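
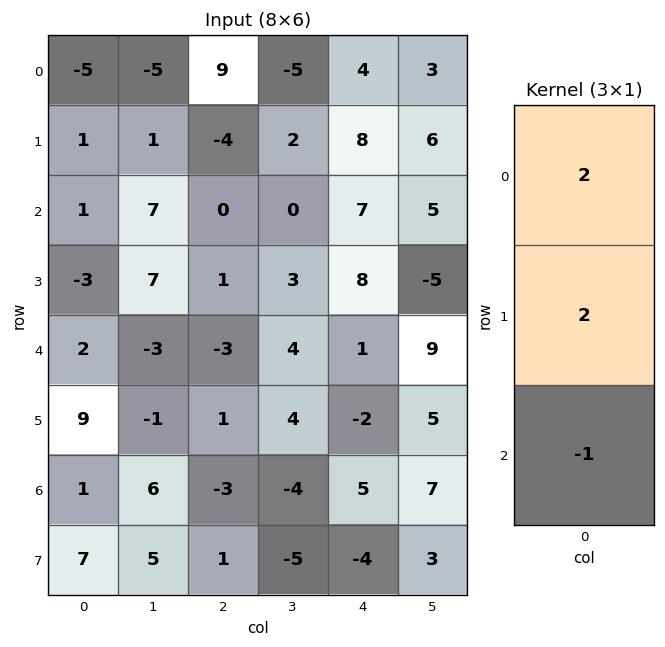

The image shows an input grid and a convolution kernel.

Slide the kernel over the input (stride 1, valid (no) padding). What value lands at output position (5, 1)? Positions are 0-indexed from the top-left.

5

The receptive field on the input at this output position is [-1 / 6 / 5]. Elementwise product with the kernel and sum: -1·2 + 6·2 + 5·-1.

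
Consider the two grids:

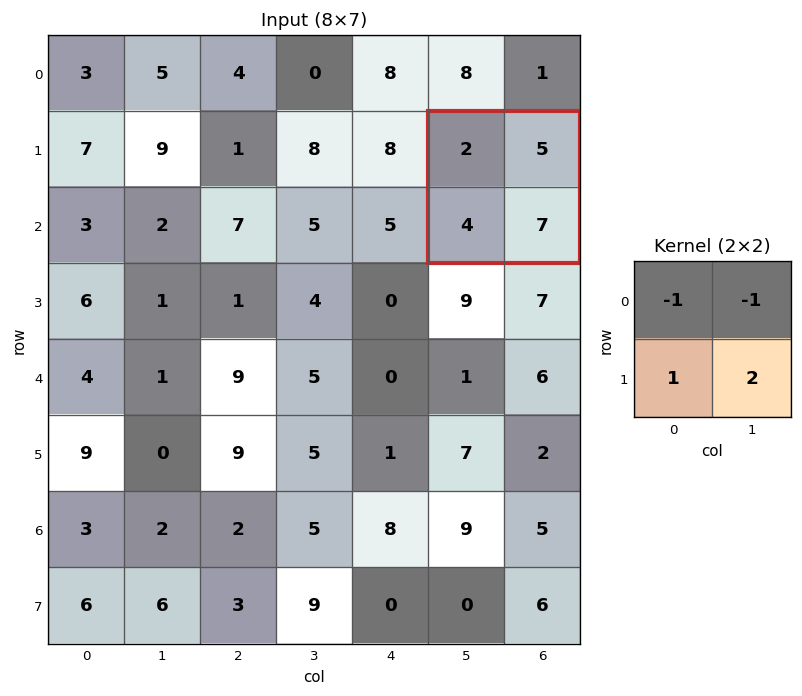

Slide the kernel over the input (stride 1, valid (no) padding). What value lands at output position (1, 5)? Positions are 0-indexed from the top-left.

The receptive field on the input at this output position is [2 5 / 4 7]. Elementwise product with the kernel and sum: 2·-1 + 5·-1 + 4·1 + 7·2.

11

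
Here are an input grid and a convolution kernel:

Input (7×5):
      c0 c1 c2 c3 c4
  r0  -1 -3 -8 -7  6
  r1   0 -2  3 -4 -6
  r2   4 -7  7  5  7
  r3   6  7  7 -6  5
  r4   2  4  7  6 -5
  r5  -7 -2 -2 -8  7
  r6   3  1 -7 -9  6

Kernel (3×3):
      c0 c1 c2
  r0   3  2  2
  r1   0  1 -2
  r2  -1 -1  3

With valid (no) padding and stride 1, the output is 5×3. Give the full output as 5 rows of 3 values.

Output[0,0]: The receptive field on the input at this output position is [-1 -3 -8 / 0 -2 3 / 4 -7 7]. Elementwise product with the kernel and sum: -1·3 + -3·2 + -8·2 + -2·1 + 3·-2 + 4·-1 + -7·-1 + 7·3.

-9 -13 -9
-11 -43 -6
20 29 1
39 -2 66
5 31 35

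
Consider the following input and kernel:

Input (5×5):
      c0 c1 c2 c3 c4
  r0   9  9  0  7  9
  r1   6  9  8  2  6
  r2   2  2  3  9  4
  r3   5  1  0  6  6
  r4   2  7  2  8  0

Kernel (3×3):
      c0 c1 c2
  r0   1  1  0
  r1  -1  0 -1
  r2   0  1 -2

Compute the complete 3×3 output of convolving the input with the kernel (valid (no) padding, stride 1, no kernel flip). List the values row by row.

Output[0,0]: The receptive field on the input at this output position is [9 9 0 / 6 9 8 / 2 2 3]. Elementwise product with the kernel and sum: 9·1 + 9·1 + 6·-1 + 8·-1 + 2·1 + 3·-2.
Output[0,1]: The receptive field on the input at this output position is [9 0 7 / 9 8 2 / 2 3 9]. Elementwise product with the kernel and sum: 9·1 + 0·1 + 9·-1 + 2·-1 + 3·1 + 9·-2.

0 -17 -6
11 -6 -3
2 -16 14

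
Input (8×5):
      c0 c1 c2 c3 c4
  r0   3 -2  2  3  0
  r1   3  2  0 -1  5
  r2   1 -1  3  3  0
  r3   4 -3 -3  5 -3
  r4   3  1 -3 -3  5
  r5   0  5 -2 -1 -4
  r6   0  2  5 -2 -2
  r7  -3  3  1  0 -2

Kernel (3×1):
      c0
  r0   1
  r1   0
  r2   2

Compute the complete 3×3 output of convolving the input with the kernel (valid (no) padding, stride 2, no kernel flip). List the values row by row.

5 8 0
7 -3 10
3 7 1

Output[0,0]: The receptive field on the input at this output position is [3 / 3 / 1]. Elementwise product with the kernel and sum: 3·1 + 1·2.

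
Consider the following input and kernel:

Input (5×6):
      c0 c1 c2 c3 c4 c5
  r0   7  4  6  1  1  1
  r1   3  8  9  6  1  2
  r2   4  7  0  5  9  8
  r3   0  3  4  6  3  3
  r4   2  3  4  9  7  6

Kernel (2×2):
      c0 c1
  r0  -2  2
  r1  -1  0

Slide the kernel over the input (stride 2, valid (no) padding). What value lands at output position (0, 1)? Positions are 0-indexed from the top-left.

-19

The receptive field on the input at this output position is [6 1 / 9 6]. Elementwise product with the kernel and sum: 6·-2 + 1·2 + 9·-1.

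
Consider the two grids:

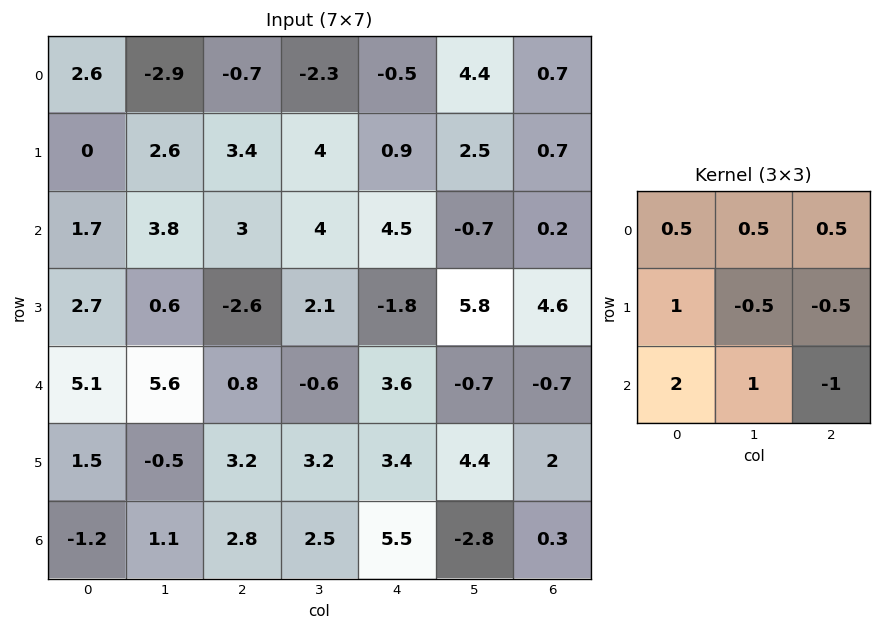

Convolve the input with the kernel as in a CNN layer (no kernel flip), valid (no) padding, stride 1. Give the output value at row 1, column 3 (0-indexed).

The receptive field on the input at this output position is [4 0.9 2.5 / 4 4.5 -0.7 / 2.1 -1.8 5.8]. Elementwise product with the kernel and sum: 4·0.5 + 0.9·0.5 + 2.5·0.5 + 4·1 + 4.5·-0.5 + -0.7·-0.5 + 2.1·2 + -1.8·1 + 5.8·-1.

2.4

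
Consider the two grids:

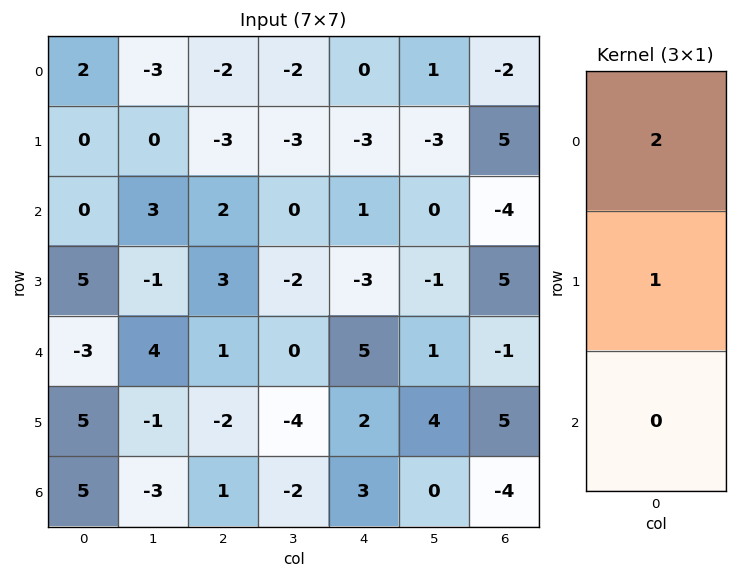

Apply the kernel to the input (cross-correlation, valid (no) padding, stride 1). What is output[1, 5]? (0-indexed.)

-6

The receptive field on the input at this output position is [-3 / 0 / -1]. Elementwise product with the kernel and sum: -3·2 + 0·1.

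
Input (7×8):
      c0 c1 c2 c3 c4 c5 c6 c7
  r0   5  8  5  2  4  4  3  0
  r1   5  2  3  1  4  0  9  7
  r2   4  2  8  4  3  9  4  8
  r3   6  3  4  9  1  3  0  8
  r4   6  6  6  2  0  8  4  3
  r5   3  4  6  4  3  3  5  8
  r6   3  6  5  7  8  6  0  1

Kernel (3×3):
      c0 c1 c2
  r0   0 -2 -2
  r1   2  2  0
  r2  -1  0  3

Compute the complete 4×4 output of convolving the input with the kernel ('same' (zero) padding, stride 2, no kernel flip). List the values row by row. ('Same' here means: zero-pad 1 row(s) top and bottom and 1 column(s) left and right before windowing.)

Output[0,0]: The receptive field on the zero-padded input at this output position is [0 0 0 / 0 5 8 / 0 5 2]. Elementwise product with the kernel and sum: 0·-2 + 0·-2 + 0·2 + 5·2 + 0·-1 + 2·3.

16 27 11 35
3 36 6 15
6 6 1 29
-8 2 18 -14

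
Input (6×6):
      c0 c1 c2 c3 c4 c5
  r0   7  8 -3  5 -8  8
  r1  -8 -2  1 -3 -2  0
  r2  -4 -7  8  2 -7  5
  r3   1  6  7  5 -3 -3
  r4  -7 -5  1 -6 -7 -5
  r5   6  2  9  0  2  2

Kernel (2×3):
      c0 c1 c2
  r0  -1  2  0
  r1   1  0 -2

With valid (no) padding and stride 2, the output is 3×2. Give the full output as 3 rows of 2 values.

-1 18
-23 9
-15 -8

Output[0,0]: The receptive field on the input at this output position is [7 8 -3 / -8 -2 1]. Elementwise product with the kernel and sum: 7·-1 + 8·2 + -8·1 + 1·-2.
Output[0,1]: The receptive field on the input at this output position is [-3 5 -8 / 1 -3 -2]. Elementwise product with the kernel and sum: -3·-1 + 5·2 + 1·1 + -2·-2.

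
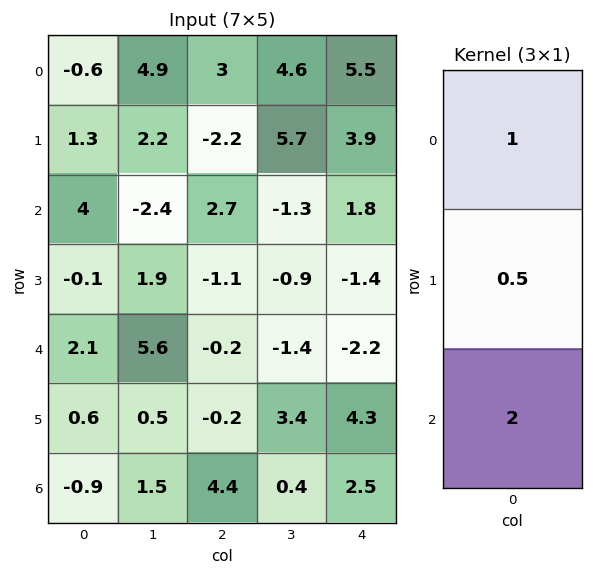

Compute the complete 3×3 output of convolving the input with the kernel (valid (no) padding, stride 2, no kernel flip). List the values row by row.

Output[0,0]: The receptive field on the input at this output position is [-0.6 / 1.3 / 4]. Elementwise product with the kernel and sum: -0.6·1 + 1.3·0.5 + 4·2.

8.05 7.3 11.05
8.15 1.75 -3.3
0.6 8.5 4.95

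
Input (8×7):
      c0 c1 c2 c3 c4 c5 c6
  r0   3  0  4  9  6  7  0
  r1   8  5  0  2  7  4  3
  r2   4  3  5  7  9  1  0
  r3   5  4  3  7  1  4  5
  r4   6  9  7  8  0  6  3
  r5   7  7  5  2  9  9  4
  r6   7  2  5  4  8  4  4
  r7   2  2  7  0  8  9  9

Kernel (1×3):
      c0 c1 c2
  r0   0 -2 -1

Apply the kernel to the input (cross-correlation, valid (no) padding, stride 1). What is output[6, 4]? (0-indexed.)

The receptive field on the input at this output position is [8 4 4]. Elementwise product with the kernel and sum: 4·-2 + 4·-1.

-12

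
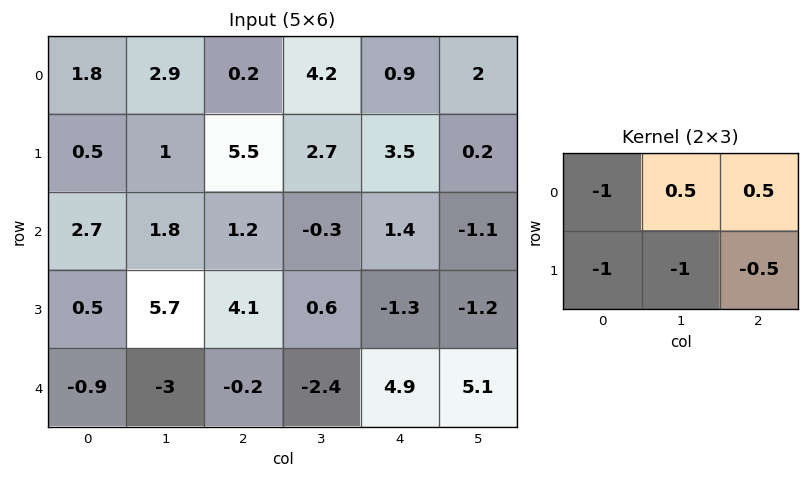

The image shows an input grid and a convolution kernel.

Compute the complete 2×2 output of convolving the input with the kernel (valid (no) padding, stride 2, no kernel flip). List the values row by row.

Output[0,0]: The receptive field on the input at this output position is [1.8 2.9 0.2 / 0.5 1 5.5]. Elementwise product with the kernel and sum: 1.8·-1 + 2.9·0.5 + 0.2·0.5 + 0.5·-1 + 1·-1 + 5.5·-0.5.
Output[0,1]: The receptive field on the input at this output position is [0.2 4.2 0.9 / 5.5 2.7 3.5]. Elementwise product with the kernel and sum: 0.2·-1 + 4.2·0.5 + 0.9·0.5 + 5.5·-1 + 2.7·-1 + 3.5·-0.5.

-4.5 -7.6
-9.45 -4.7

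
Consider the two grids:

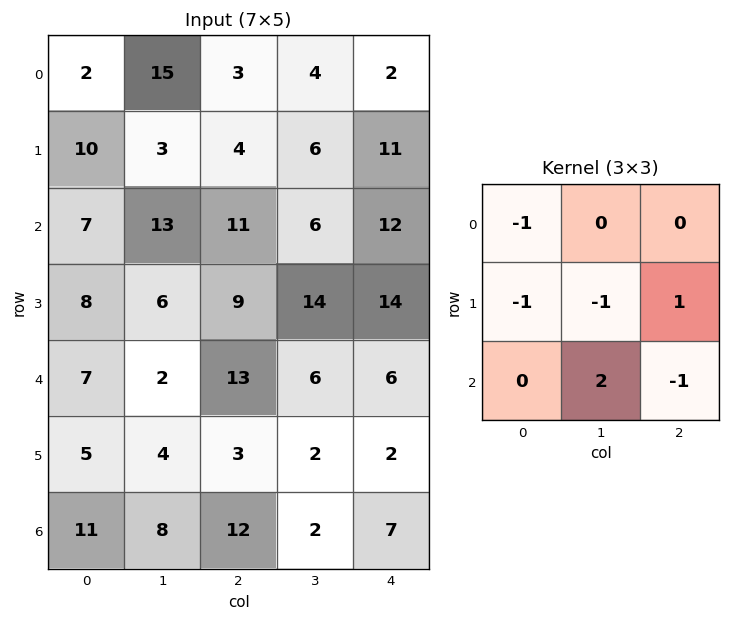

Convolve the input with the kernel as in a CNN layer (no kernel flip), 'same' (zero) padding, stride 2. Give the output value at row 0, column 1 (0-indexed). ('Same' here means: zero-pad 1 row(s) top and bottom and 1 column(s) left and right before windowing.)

-12

The receptive field on the zero-padded input at this output position is [0 0 0 / 15 3 4 / 3 4 6]. Elementwise product with the kernel and sum: 0·-1 + 15·-1 + 3·-1 + 4·1 + 4·2 + 6·-1.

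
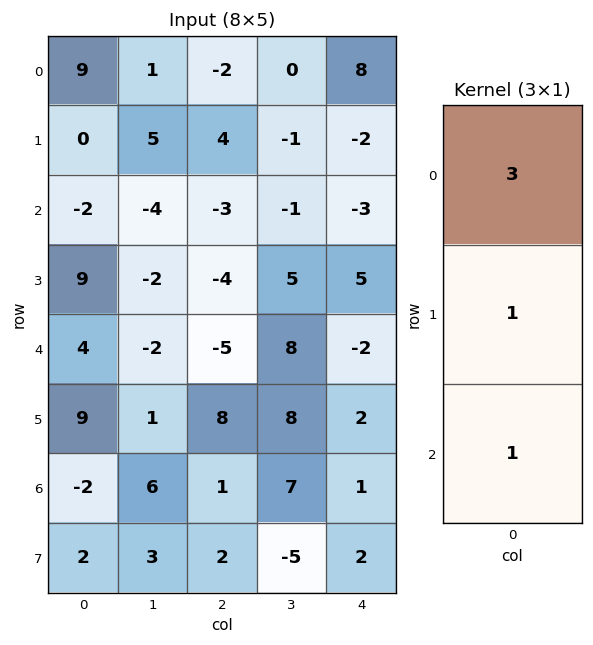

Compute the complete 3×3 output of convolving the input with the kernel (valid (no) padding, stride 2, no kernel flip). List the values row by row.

25 -5 19
7 -18 -6
19 -6 -3

Output[0,0]: The receptive field on the input at this output position is [9 / 0 / -2]. Elementwise product with the kernel and sum: 9·3 + 0·1 + -2·1.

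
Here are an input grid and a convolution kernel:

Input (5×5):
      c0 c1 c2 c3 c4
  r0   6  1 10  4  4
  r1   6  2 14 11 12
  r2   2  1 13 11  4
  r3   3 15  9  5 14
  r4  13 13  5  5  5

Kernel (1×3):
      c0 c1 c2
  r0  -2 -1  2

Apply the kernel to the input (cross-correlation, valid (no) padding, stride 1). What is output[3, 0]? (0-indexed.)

-3

The receptive field on the input at this output position is [3 15 9]. Elementwise product with the kernel and sum: 3·-2 + 15·-1 + 9·2.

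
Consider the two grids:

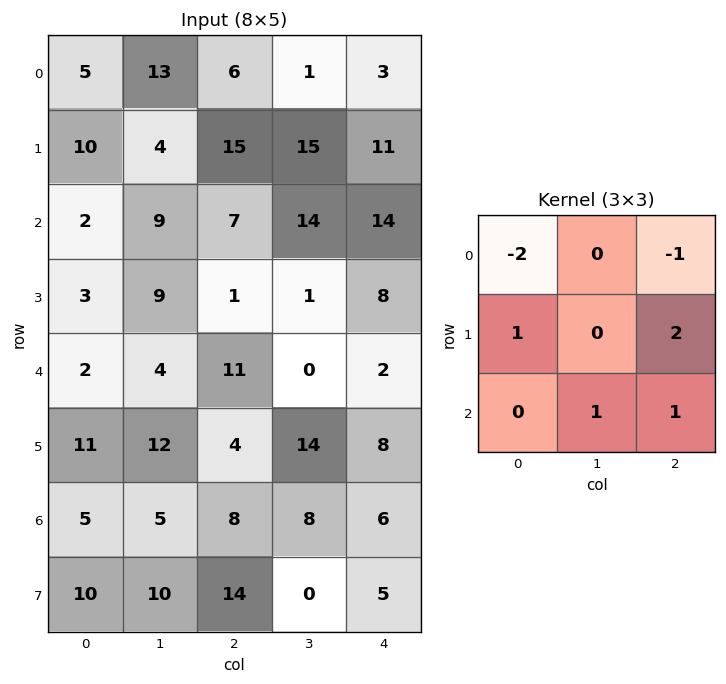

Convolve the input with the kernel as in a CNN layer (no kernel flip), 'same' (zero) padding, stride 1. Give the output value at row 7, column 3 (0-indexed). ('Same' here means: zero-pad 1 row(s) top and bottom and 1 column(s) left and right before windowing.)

2

The receptive field on the zero-padded input at this output position is [8 8 6 / 14 0 5 / 0 0 0]. Elementwise product with the kernel and sum: 8·-2 + 6·-1 + 14·1 + 5·2 + 0·1 + 0·1.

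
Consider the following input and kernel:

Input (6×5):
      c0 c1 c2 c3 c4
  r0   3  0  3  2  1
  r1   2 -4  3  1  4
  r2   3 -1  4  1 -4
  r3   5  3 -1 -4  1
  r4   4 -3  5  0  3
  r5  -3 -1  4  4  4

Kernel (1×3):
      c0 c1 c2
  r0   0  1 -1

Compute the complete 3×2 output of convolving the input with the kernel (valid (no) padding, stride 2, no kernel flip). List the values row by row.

-3 1
-5 5
-8 -3

Output[0,0]: The receptive field on the input at this output position is [3 0 3]. Elementwise product with the kernel and sum: 0·1 + 3·-1.
Output[0,1]: The receptive field on the input at this output position is [3 2 1]. Elementwise product with the kernel and sum: 2·1 + 1·-1.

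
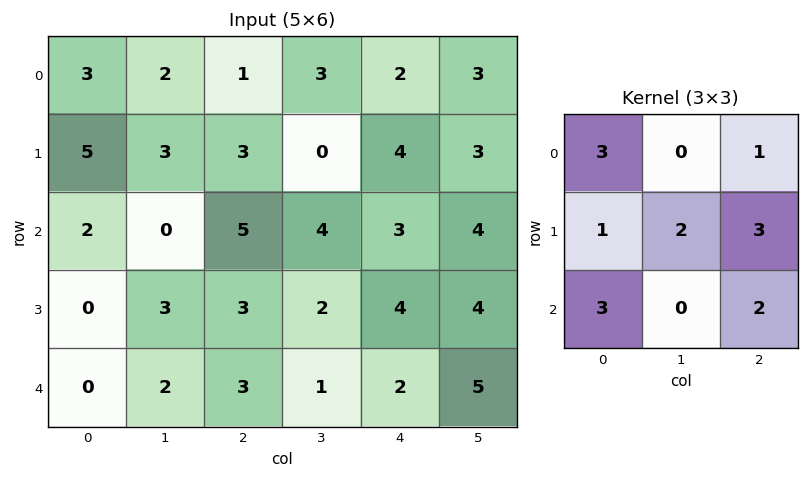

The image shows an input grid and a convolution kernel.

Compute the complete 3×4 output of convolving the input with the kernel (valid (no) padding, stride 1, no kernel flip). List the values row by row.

46 26 41 49
41 44 52 39
32 27 50 51

Output[0,0]: The receptive field on the input at this output position is [3 2 1 / 5 3 3 / 2 0 5]. Elementwise product with the kernel and sum: 3·3 + 1·1 + 5·1 + 3·2 + 3·3 + 2·3 + 5·2.
Output[0,1]: The receptive field on the input at this output position is [2 1 3 / 3 3 0 / 0 5 4]. Elementwise product with the kernel and sum: 2·3 + 3·1 + 3·1 + 3·2 + 0·3 + 0·3 + 4·2.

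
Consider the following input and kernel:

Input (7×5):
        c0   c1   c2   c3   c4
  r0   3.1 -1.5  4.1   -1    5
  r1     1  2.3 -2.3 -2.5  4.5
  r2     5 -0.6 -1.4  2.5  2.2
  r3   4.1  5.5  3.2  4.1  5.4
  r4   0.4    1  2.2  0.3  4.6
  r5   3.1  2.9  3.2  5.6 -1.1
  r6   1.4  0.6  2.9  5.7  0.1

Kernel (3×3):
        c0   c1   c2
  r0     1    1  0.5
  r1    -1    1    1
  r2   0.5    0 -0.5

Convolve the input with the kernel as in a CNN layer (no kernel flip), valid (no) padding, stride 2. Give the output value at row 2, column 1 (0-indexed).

The receptive field on the input at this output position is [2.2 0.3 4.6 / 3.2 5.6 -1.1 / 2.9 5.7 0.1]. Elementwise product with the kernel and sum: 2.2·1 + 0.3·1 + 4.6·0.5 + 3.2·-1 + 5.6·1 + -1.1·1 + 2.9·0.5 + 0.1·-0.5.

7.5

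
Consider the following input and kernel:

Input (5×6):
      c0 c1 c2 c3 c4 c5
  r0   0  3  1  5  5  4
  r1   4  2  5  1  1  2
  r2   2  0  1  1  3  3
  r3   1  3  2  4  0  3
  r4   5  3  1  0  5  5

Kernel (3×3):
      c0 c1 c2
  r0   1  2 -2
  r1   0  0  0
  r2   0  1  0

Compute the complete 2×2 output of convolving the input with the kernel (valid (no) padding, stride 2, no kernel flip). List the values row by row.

4 2
3 -3

Output[0,0]: The receptive field on the input at this output position is [0 3 1 / 4 2 5 / 2 0 1]. Elementwise product with the kernel and sum: 0·1 + 3·2 + 1·-2 + 0·1.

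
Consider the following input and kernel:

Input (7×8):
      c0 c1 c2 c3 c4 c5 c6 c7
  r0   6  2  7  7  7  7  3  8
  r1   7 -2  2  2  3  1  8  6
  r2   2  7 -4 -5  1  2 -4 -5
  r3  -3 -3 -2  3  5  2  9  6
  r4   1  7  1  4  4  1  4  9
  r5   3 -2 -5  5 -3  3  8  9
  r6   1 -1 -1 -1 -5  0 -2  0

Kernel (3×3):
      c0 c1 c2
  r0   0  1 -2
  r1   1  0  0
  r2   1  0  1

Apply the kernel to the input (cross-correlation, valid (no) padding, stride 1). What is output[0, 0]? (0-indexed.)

The receptive field on the input at this output position is [6 2 7 / 7 -2 2 / 2 7 -4]. Elementwise product with the kernel and sum: 2·1 + 7·-2 + 7·1 + 2·1 + -4·1.

-7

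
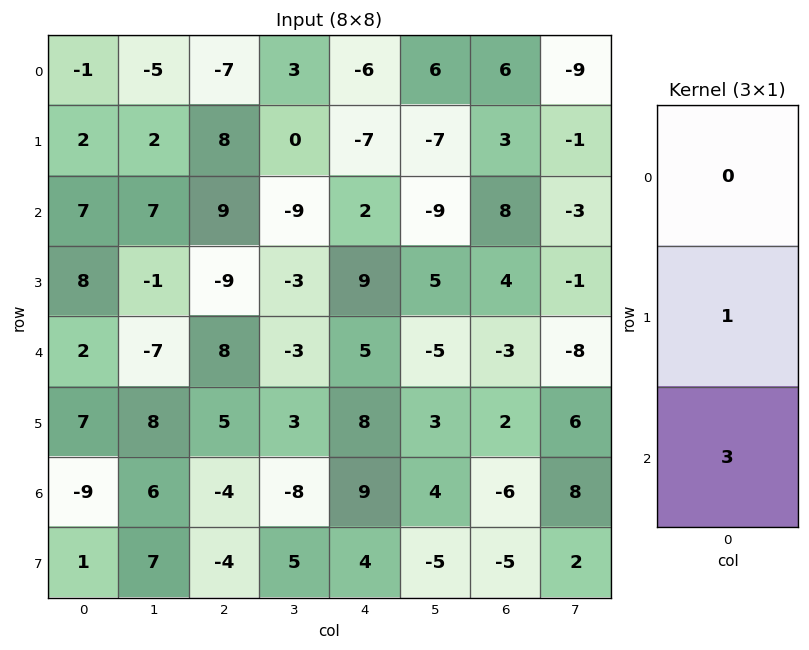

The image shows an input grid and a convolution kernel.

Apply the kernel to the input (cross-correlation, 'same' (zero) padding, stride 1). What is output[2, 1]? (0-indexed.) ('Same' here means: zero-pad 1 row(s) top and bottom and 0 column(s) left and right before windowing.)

The receptive field on the zero-padded input at this output position is [2 / 7 / -1]. Elementwise product with the kernel and sum: 7·1 + -1·3.

4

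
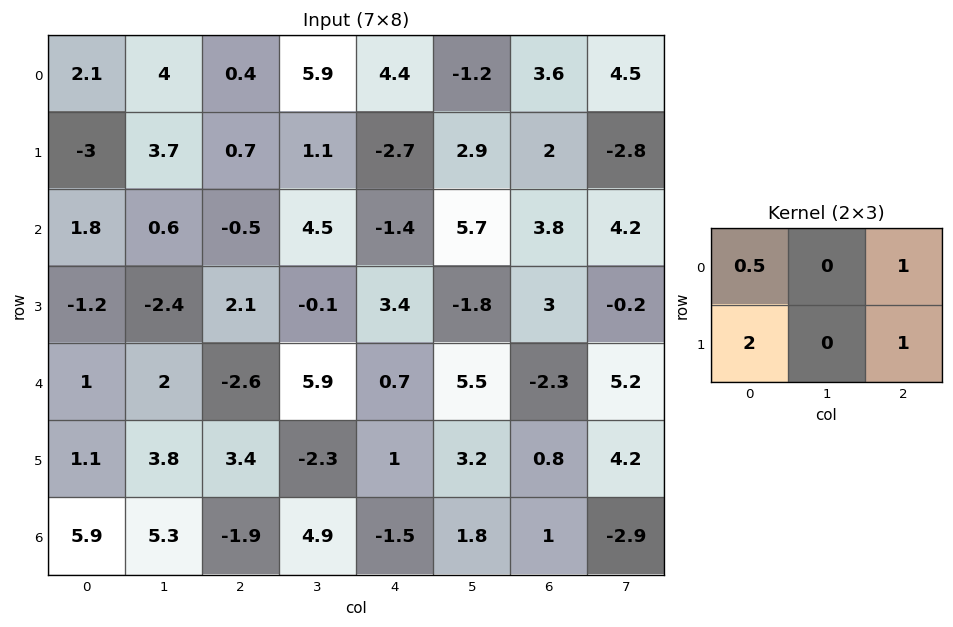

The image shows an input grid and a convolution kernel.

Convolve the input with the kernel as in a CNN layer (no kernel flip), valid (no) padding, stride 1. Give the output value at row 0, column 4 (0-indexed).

The receptive field on the input at this output position is [4.4 -1.2 3.6 / -2.7 2.9 2]. Elementwise product with the kernel and sum: 4.4·0.5 + 3.6·1 + -2.7·2 + 2·1.

2.4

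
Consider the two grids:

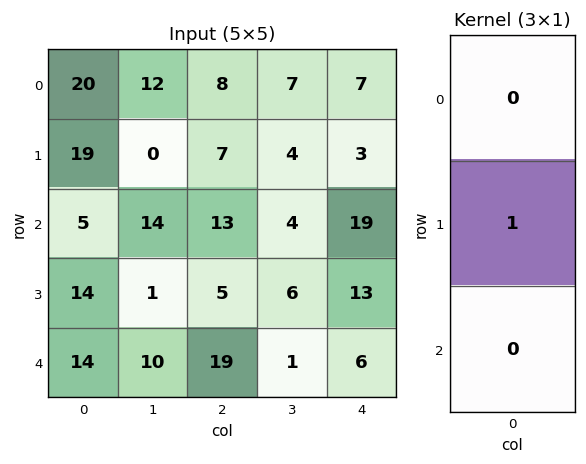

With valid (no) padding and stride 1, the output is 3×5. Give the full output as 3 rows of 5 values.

19 0 7 4 3
5 14 13 4 19
14 1 5 6 13

Output[0,0]: The receptive field on the input at this output position is [20 / 19 / 5]. Elementwise product with the kernel and sum: 19·1.
Output[0,1]: The receptive field on the input at this output position is [12 / 0 / 14]. Elementwise product with the kernel and sum: 0·1.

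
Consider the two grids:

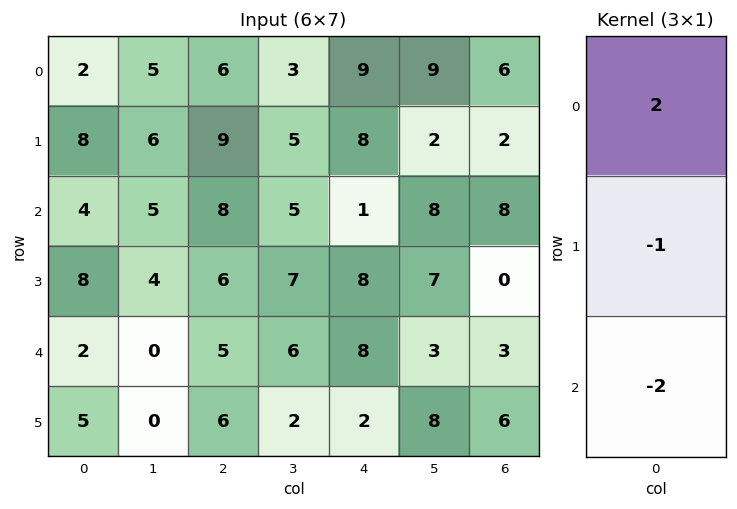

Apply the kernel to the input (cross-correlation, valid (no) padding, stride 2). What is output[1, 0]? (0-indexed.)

-4

The receptive field on the input at this output position is [4 / 8 / 2]. Elementwise product with the kernel and sum: 4·2 + 8·-1 + 2·-2.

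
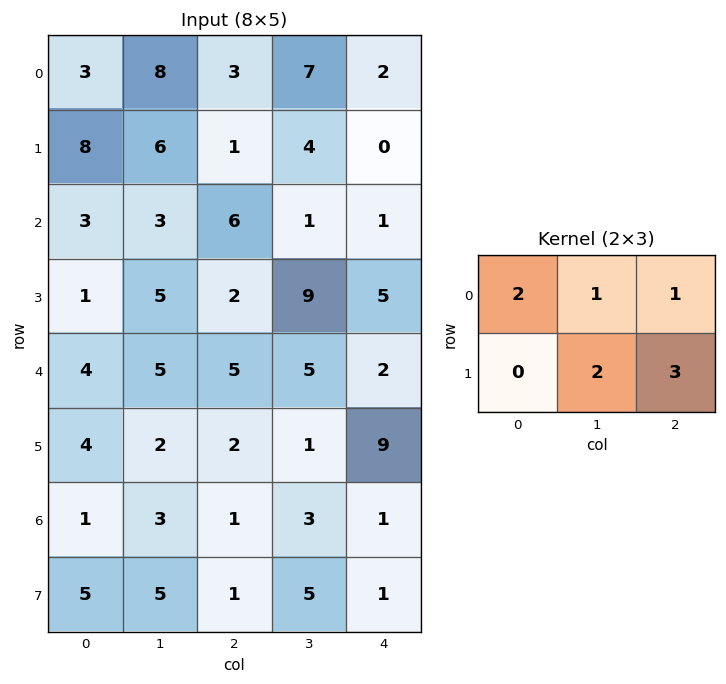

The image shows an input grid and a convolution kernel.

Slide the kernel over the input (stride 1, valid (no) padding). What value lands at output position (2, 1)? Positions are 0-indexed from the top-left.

The receptive field on the input at this output position is [3 6 1 / 5 2 9]. Elementwise product with the kernel and sum: 3·2 + 6·1 + 1·1 + 2·2 + 9·3.

44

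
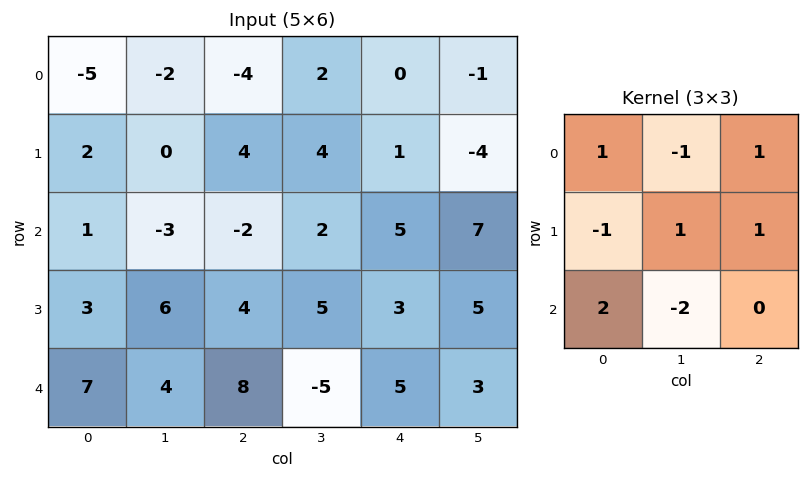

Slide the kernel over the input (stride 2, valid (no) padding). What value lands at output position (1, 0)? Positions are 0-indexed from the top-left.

The receptive field on the input at this output position is [1 -3 -2 / 3 6 4 / 7 4 8]. Elementwise product with the kernel and sum: 1·1 + -3·-1 + -2·1 + 3·-1 + 6·1 + 4·1 + 7·2 + 4·-2.

15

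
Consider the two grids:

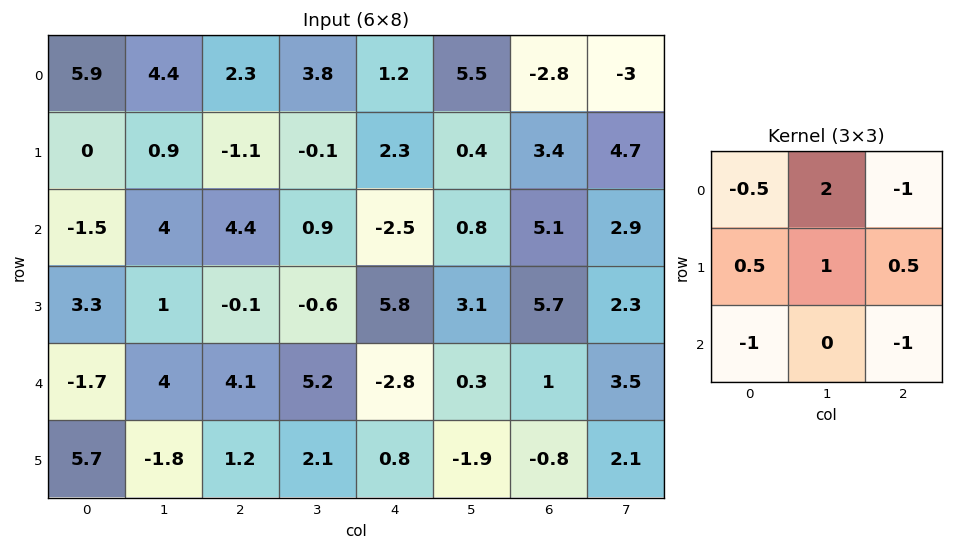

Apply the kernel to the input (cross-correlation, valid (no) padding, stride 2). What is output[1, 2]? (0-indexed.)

The receptive field on the input at this output position is [-2.5 0.8 5.1 / 5.8 3.1 5.7 / -2.8 0.3 1]. Elementwise product with the kernel and sum: -2.5·-0.5 + 0.8·2 + 5.1·-1 + 5.8·0.5 + 3.1·1 + 5.7·0.5 + -2.8·-1 + 1·-1.

8.4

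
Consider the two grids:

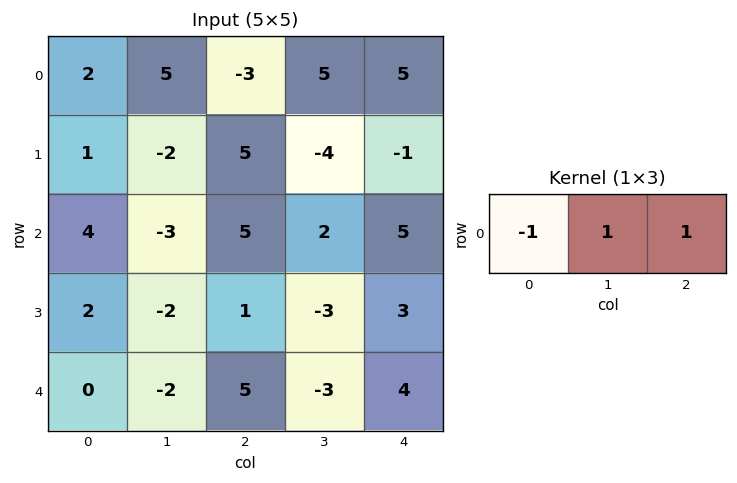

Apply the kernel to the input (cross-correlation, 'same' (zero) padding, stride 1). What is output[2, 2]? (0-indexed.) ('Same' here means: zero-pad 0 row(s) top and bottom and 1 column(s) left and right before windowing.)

The receptive field on the zero-padded input at this output position is [-3 5 2]. Elementwise product with the kernel and sum: -3·-1 + 5·1 + 2·1.

10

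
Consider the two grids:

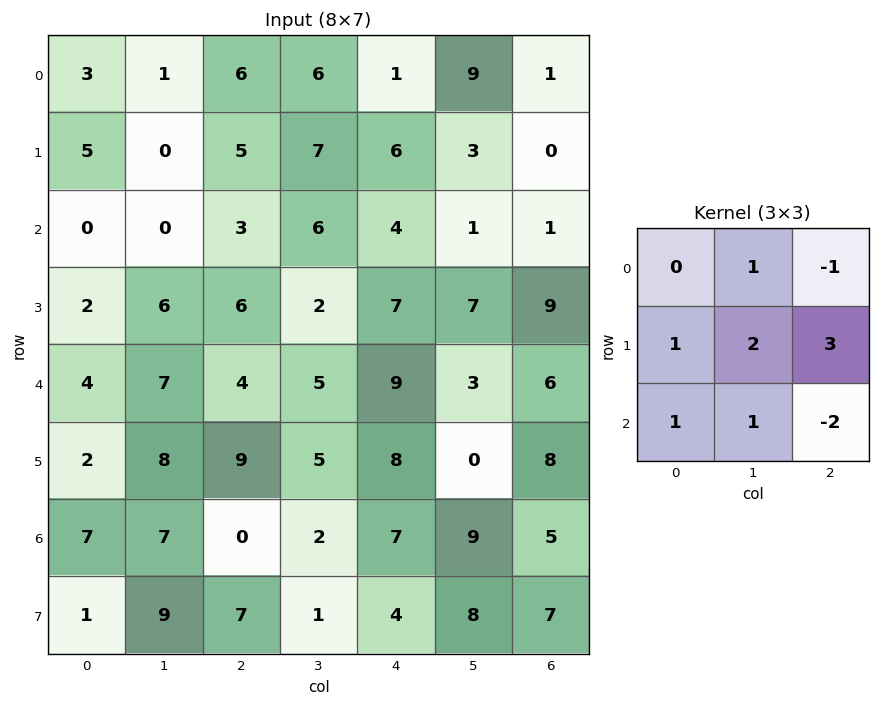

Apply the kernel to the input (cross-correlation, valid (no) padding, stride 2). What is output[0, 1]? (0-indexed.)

The receptive field on the input at this output position is [6 6 1 / 5 7 6 / 3 6 4]. Elementwise product with the kernel and sum: 6·1 + 1·-1 + 5·1 + 7·2 + 6·3 + 3·1 + 6·1 + 4·-2.

43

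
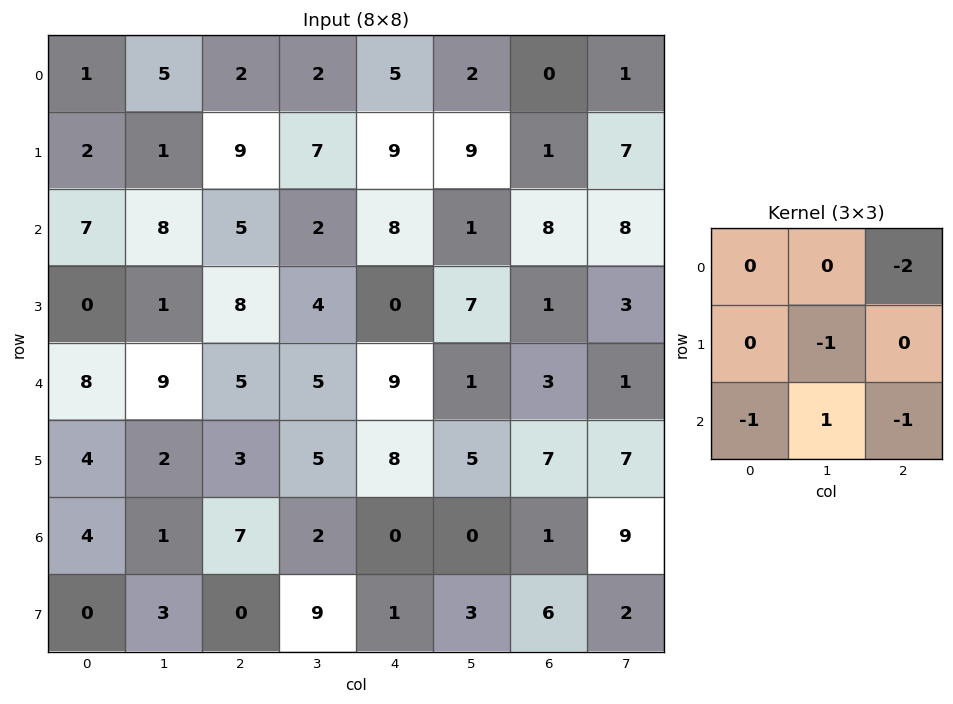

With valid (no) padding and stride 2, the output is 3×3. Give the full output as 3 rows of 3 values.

-9 -28 -24
-15 -29 -34
-22 -28 -12

Output[0,0]: The receptive field on the input at this output position is [1 5 2 / 2 1 9 / 7 8 5]. Elementwise product with the kernel and sum: 2·-2 + 1·-1 + 7·-1 + 8·1 + 5·-1.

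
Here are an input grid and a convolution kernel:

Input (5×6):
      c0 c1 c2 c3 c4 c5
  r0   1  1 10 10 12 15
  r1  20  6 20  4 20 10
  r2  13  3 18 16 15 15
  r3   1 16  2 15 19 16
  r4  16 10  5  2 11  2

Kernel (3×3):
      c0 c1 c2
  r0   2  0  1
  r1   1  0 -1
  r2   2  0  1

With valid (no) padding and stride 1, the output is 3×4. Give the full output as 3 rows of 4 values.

56 36 83 76
59 50 86 65
80 45 55 52

Output[0,0]: The receptive field on the input at this output position is [1 1 10 / 20 6 20 / 13 3 18]. Elementwise product with the kernel and sum: 1·2 + 10·1 + 20·1 + 20·-1 + 13·2 + 18·1.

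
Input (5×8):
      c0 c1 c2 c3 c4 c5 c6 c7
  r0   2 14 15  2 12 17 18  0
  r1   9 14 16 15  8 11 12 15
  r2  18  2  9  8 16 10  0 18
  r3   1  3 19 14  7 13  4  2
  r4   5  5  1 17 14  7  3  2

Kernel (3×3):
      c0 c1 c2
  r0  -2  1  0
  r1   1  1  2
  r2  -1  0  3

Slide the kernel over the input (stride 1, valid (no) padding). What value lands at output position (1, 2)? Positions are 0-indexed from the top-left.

The receptive field on the input at this output position is [16 15 8 / 9 8 16 / 19 14 7]. Elementwise product with the kernel and sum: 16·-2 + 15·1 + 9·1 + 8·1 + 16·2 + 19·-1 + 7·3.

34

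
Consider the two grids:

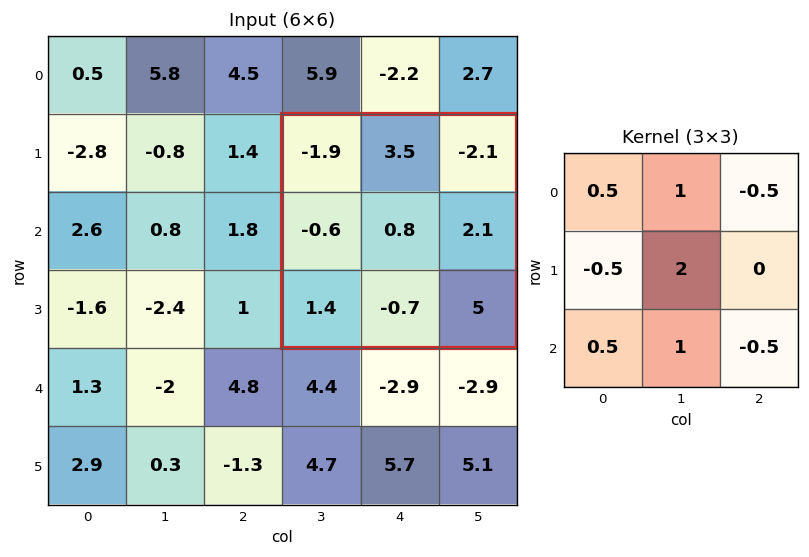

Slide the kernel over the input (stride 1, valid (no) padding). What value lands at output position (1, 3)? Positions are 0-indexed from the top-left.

3

The receptive field on the input at this output position is [-1.9 3.5 -2.1 / -0.6 0.8 2.1 / 1.4 -0.7 5]. Elementwise product with the kernel and sum: -1.9·0.5 + 3.5·1 + -2.1·-0.5 + -0.6·-0.5 + 0.8·2 + 1.4·0.5 + -0.7·1 + 5·-0.5.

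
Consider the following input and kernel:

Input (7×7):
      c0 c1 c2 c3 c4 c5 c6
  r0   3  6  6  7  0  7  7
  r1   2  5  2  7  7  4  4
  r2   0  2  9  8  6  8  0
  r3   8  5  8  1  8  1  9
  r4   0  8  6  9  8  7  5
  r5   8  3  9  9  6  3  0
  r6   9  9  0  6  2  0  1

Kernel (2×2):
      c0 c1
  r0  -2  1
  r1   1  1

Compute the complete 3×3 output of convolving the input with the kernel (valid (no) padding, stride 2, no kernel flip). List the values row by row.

Output[0,0]: The receptive field on the input at this output position is [3 6 / 2 5]. Elementwise product with the kernel and sum: 3·-2 + 6·1 + 2·1 + 5·1.

7 4 18
15 -1 5
19 15 0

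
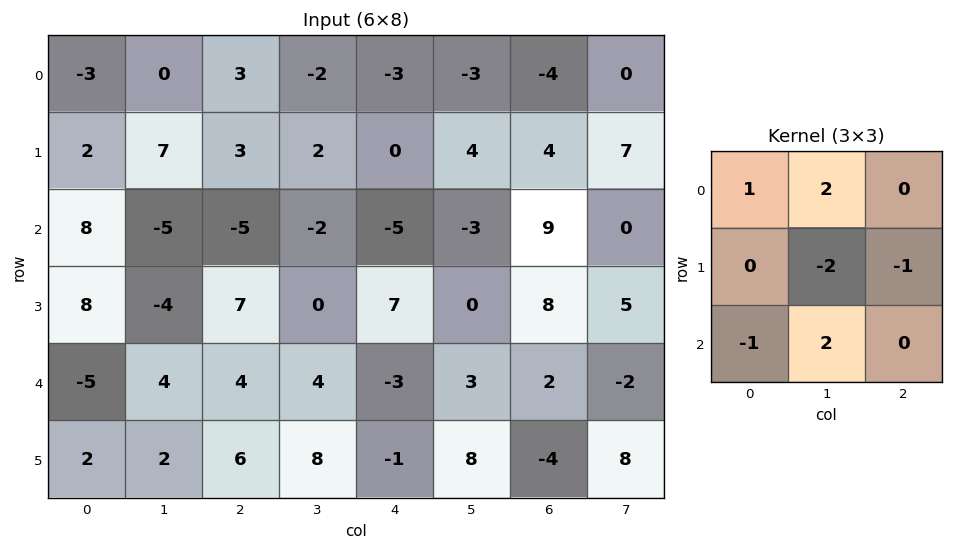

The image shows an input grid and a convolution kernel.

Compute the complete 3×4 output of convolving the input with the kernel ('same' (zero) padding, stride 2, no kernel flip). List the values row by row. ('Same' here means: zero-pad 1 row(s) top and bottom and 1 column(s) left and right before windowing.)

10 -5 7 12
9 43 29 10
26 8 7 -2

Output[0,0]: The receptive field on the zero-padded input at this output position is [0 0 0 / 0 -3 0 / 0 2 7]. Elementwise product with the kernel and sum: 0·1 + 0·2 + -3·-2 + 0·-1 + 0·-1 + 2·2.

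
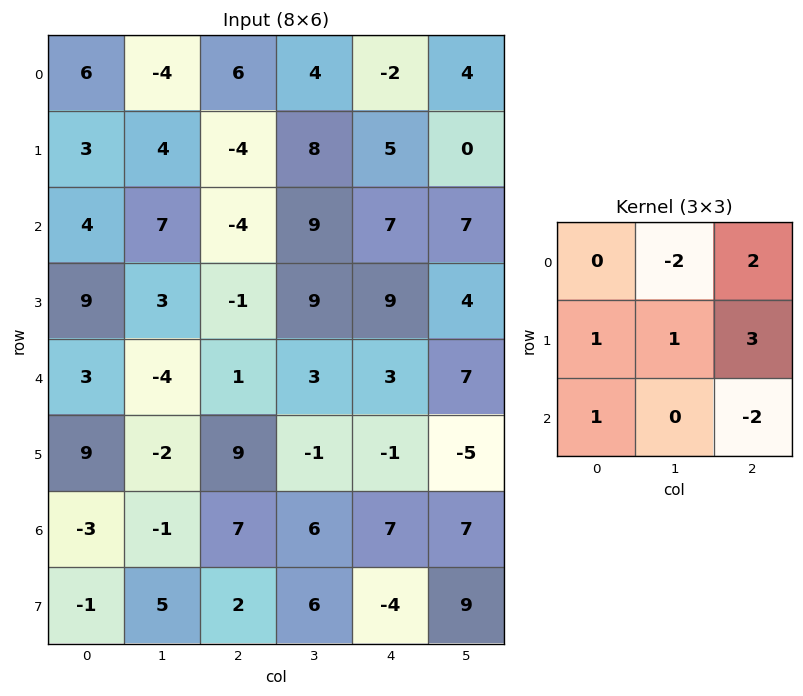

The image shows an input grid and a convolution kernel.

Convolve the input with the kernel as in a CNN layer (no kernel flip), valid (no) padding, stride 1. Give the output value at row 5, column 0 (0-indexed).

34

The receptive field on the input at this output position is [9 -2 9 / -3 -1 7 / -1 5 2]. Elementwise product with the kernel and sum: -2·-2 + 9·2 + -3·1 + -1·1 + 7·3 + -1·1 + 2·-2.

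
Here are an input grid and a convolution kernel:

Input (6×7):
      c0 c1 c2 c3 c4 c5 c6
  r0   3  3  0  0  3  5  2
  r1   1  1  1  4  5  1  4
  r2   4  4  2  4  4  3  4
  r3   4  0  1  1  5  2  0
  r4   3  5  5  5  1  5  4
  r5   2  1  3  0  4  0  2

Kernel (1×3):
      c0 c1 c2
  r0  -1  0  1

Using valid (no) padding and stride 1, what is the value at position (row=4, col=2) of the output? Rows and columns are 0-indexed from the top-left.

-4

The receptive field on the input at this output position is [5 5 1]. Elementwise product with the kernel and sum: 5·-1 + 1·1.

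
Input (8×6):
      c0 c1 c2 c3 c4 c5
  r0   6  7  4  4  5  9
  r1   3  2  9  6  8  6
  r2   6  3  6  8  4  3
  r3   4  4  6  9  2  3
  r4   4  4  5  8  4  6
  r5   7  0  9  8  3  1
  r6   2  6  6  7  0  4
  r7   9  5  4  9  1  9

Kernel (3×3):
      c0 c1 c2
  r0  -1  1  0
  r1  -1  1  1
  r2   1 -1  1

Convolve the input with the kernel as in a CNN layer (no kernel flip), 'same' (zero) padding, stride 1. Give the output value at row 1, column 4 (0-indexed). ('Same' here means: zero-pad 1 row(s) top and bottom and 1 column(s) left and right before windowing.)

The receptive field on the zero-padded input at this output position is [4 5 9 / 6 8 6 / 8 4 3]. Elementwise product with the kernel and sum: 4·-1 + 5·1 + 6·-1 + 8·1 + 6·1 + 8·1 + 4·-1 + 3·1.

16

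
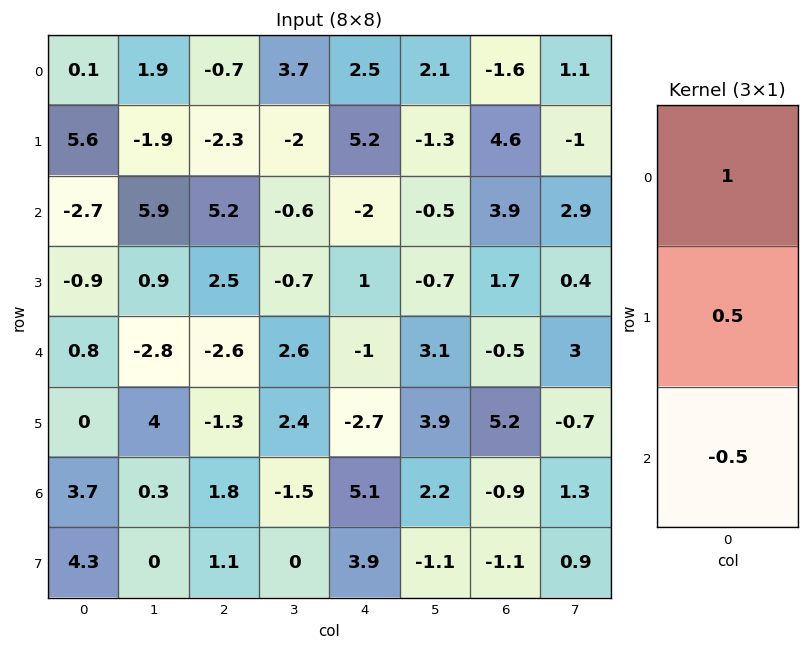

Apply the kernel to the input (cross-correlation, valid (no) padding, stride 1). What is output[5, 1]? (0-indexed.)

The receptive field on the input at this output position is [4 / 0.3 / 0]. Elementwise product with the kernel and sum: 4·1 + 0.3·0.5 + 0·-0.5.

4.15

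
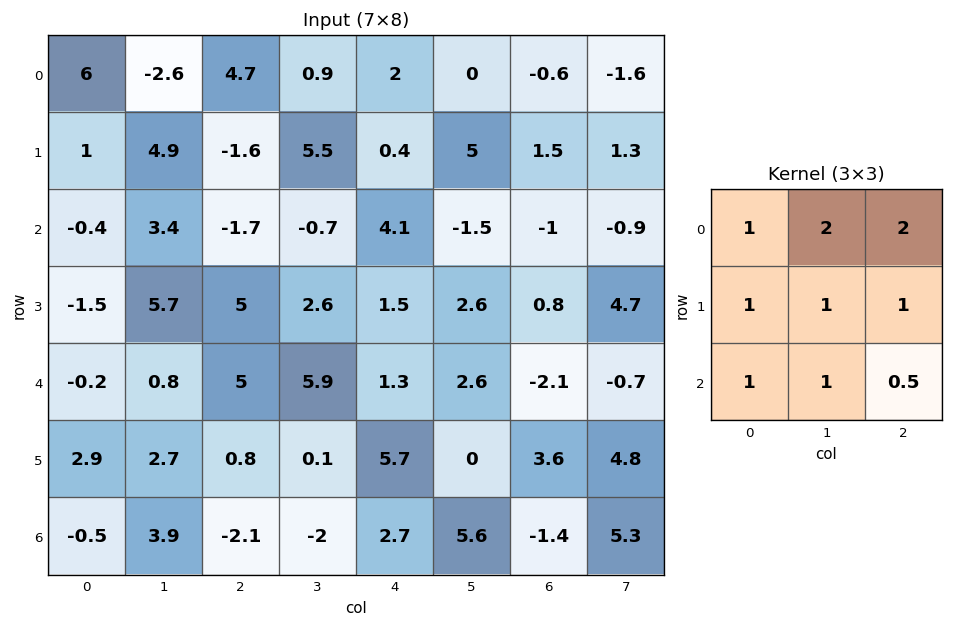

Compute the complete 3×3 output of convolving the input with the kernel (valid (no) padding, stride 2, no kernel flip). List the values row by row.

16.65 14.45 9.8
15.3 25.75 6.85
20.15 23.25 19.2

Output[0,0]: The receptive field on the input at this output position is [6 -2.6 4.7 / 1 4.9 -1.6 / -0.4 3.4 -1.7]. Elementwise product with the kernel and sum: 6·1 + -2.6·2 + 4.7·2 + 1·1 + 4.9·1 + -1.6·1 + -0.4·1 + 3.4·1 + -1.7·0.5.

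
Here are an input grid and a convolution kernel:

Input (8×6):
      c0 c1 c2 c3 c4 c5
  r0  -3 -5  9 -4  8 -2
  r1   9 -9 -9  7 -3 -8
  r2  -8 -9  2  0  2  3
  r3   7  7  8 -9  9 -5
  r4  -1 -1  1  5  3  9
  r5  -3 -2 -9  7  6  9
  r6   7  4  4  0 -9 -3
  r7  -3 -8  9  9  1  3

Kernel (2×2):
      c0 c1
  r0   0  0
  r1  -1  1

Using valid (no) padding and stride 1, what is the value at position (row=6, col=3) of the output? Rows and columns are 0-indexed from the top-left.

The receptive field on the input at this output position is [0 -9 / 9 1]. Elementwise product with the kernel and sum: 9·-1 + 1·1.

-8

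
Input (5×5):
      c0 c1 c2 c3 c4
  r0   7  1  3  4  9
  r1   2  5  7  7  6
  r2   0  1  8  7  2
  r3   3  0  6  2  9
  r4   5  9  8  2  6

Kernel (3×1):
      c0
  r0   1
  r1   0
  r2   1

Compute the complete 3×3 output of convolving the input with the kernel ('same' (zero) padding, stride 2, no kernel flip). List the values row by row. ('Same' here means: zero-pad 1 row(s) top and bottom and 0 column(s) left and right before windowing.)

Output[0,0]: The receptive field on the zero-padded input at this output position is [0 / 7 / 2]. Elementwise product with the kernel and sum: 0·1 + 2·1.

2 7 6
5 13 15
3 6 9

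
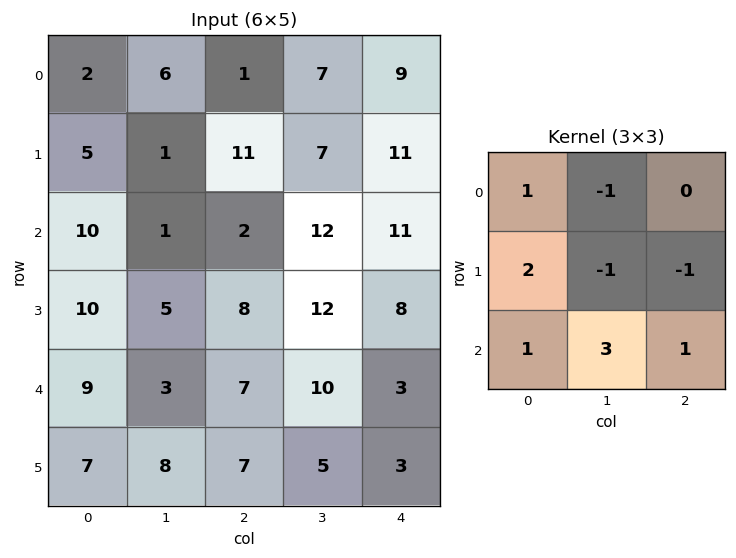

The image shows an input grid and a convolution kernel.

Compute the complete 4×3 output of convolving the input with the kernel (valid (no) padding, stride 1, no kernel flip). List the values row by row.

9 8 47
54 19 37
41 23 26
51 20 22

Output[0,0]: The receptive field on the input at this output position is [2 6 1 / 5 1 11 / 10 1 2]. Elementwise product with the kernel and sum: 2·1 + 6·-1 + 5·2 + 1·-1 + 11·-1 + 10·1 + 1·3 + 2·1.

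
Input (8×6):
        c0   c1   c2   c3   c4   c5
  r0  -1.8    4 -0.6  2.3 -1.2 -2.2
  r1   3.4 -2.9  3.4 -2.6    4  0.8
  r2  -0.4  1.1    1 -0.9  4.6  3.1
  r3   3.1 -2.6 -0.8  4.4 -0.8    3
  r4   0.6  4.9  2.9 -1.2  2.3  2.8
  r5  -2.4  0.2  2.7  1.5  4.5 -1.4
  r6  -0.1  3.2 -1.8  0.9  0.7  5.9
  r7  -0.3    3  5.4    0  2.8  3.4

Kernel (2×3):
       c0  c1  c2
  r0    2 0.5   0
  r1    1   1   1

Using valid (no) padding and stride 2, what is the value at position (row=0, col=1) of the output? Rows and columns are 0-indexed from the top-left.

4.75

The receptive field on the input at this output position is [-0.6 2.3 -1.2 / 3.4 -2.6 4]. Elementwise product with the kernel and sum: -0.6·2 + 2.3·0.5 + 3.4·1 + -2.6·1 + 4·1.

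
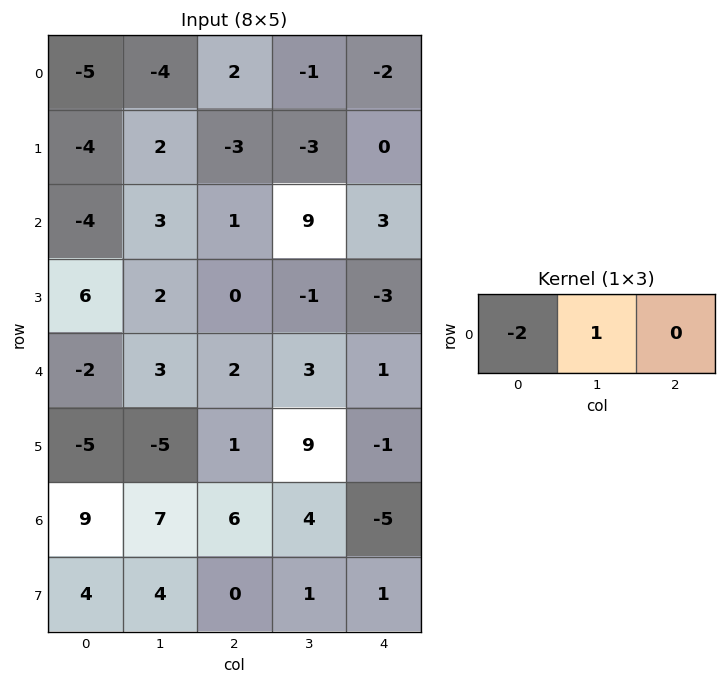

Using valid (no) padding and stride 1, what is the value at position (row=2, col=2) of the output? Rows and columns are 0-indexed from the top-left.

The receptive field on the input at this output position is [1 9 3]. Elementwise product with the kernel and sum: 1·-2 + 9·1.

7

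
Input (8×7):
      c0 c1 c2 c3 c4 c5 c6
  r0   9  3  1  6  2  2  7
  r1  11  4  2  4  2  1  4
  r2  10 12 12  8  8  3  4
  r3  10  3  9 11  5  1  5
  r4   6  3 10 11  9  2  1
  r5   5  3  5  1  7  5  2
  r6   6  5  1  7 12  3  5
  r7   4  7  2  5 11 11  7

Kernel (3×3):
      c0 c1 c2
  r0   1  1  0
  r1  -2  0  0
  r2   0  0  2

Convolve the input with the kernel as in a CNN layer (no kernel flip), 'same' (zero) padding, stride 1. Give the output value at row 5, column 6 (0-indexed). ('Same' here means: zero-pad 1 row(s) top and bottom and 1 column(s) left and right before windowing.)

The receptive field on the zero-padded input at this output position is [2 1 0 / 5 2 0 / 3 5 0]. Elementwise product with the kernel and sum: 2·1 + 1·1 + 5·-2 + 0·2.

-7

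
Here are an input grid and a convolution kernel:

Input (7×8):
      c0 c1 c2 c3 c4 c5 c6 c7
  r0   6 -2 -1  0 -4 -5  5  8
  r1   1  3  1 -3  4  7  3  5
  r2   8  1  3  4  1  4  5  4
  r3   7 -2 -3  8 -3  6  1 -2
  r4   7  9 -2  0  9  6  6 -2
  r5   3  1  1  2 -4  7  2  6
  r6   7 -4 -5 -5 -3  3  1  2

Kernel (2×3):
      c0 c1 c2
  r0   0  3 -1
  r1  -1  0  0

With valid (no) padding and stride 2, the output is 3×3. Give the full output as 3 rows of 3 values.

-6 3 -24
-7 14 10
26 -10 16

Output[0,0]: The receptive field on the input at this output position is [6 -2 -1 / 1 3 1]. Elementwise product with the kernel and sum: -2·3 + -1·-1 + 1·-1.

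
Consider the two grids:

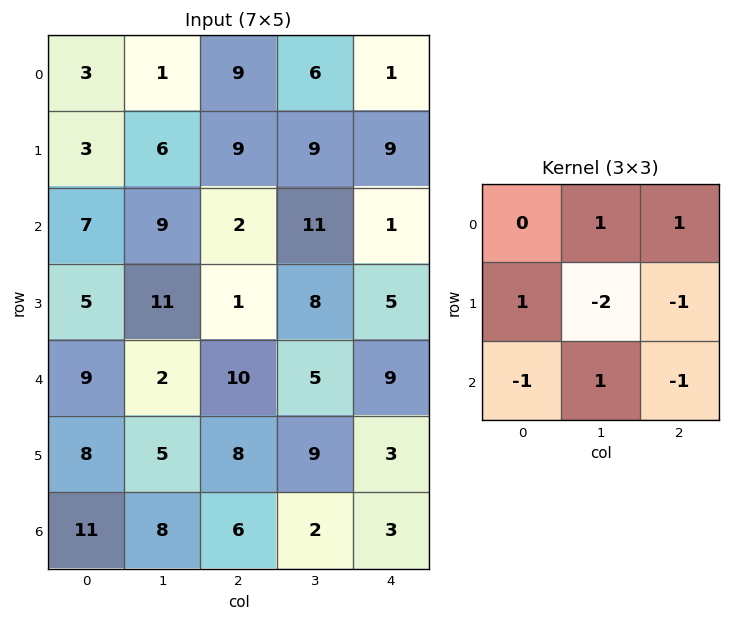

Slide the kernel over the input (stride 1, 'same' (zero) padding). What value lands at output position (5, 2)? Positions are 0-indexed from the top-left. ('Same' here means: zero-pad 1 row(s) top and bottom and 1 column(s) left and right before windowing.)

The receptive field on the zero-padded input at this output position is [2 10 5 / 5 8 9 / 8 6 2]. Elementwise product with the kernel and sum: 10·1 + 5·1 + 5·1 + 8·-2 + 9·-1 + 8·-1 + 6·1 + 2·-1.

-9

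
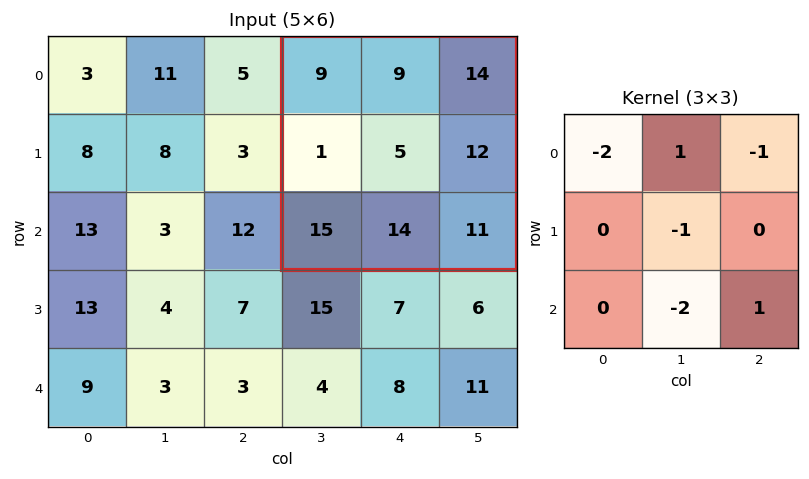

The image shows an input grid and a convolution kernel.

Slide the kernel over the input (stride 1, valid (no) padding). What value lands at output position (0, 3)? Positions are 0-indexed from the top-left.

-45

The receptive field on the input at this output position is [9 9 14 / 1 5 12 / 15 14 11]. Elementwise product with the kernel and sum: 9·-2 + 9·1 + 14·-1 + 5·-1 + 14·-2 + 11·1.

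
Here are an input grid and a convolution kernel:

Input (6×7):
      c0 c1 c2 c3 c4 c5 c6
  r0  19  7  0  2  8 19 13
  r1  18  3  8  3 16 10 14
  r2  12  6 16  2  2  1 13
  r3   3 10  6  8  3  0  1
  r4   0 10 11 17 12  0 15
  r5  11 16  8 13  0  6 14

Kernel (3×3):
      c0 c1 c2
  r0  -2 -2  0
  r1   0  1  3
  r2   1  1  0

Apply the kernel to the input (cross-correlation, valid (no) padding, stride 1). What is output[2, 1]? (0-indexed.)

The receptive field on the input at this output position is [6 16 2 / 10 6 8 / 10 11 17]. Elementwise product with the kernel and sum: 6·-2 + 16·-2 + 6·1 + 8·3 + 10·1 + 11·1.

7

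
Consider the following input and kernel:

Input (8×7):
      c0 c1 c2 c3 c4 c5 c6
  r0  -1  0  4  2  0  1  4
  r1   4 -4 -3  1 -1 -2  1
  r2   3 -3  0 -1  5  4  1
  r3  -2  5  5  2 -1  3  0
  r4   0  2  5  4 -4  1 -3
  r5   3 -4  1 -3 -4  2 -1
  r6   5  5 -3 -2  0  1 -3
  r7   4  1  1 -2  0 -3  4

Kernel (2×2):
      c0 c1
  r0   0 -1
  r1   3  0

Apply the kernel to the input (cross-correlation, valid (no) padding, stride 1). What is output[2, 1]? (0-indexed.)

15

The receptive field on the input at this output position is [-3 0 / 5 5]. Elementwise product with the kernel and sum: 0·-1 + 5·3.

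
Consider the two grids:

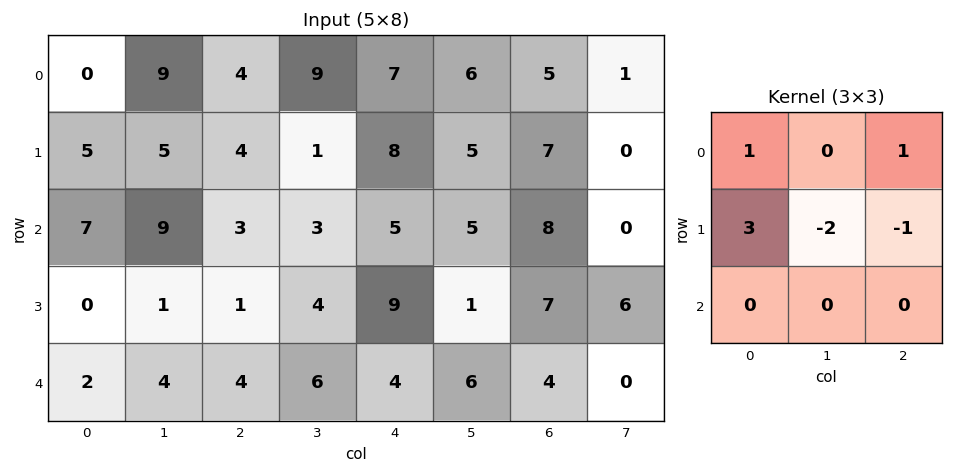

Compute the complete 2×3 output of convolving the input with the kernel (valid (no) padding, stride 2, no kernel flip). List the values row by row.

5 13 19
7 -6 31

Output[0,0]: The receptive field on the input at this output position is [0 9 4 / 5 5 4 / 7 9 3]. Elementwise product with the kernel and sum: 0·1 + 4·1 + 5·3 + 5·-2 + 4·-1.
Output[0,1]: The receptive field on the input at this output position is [4 9 7 / 4 1 8 / 3 3 5]. Elementwise product with the kernel and sum: 4·1 + 7·1 + 4·3 + 1·-2 + 8·-1.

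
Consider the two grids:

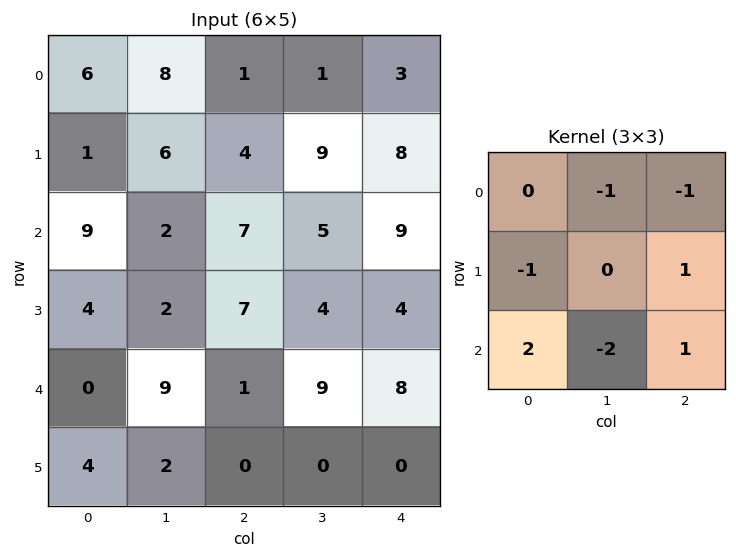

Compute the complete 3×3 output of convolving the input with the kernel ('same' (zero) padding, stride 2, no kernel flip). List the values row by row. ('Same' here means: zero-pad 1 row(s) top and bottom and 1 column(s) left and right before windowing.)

Output[0,0]: The receptive field on the zero-padded input at this output position is [0 0 0 / 0 6 8 / 0 1 6]. Elementwise product with the kernel and sum: 0·-1 + 0·-1 + 0·-1 + 8·1 + 0·2 + 1·-2 + 6·1.

12 6 1
-11 -16 -13
-3 -7 -13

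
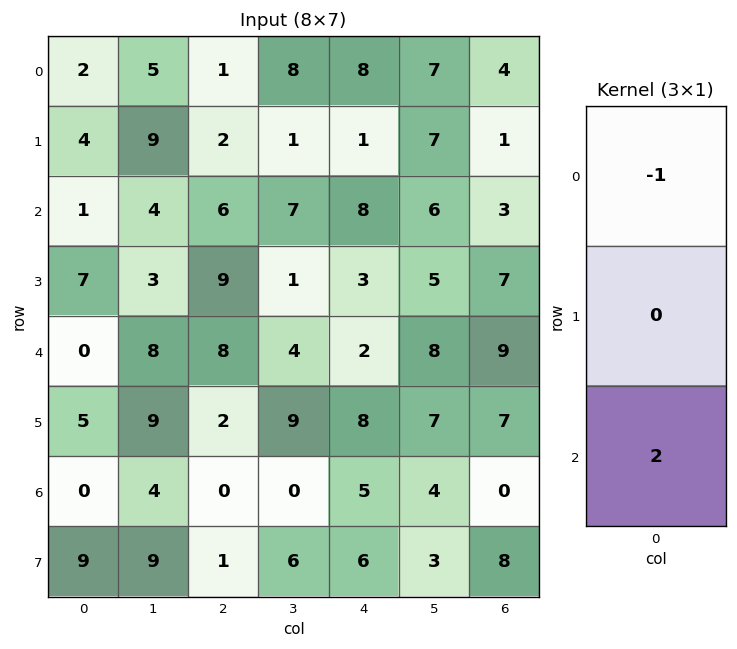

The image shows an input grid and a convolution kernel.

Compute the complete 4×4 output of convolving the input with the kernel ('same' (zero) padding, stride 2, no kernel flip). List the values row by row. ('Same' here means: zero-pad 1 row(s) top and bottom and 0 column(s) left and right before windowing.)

8 4 2 2
10 16 5 13
3 -5 13 7
13 0 4 9

Output[0,0]: The receptive field on the zero-padded input at this output position is [0 / 2 / 4]. Elementwise product with the kernel and sum: 0·-1 + 4·2.
Output[0,1]: The receptive field on the zero-padded input at this output position is [0 / 1 / 2]. Elementwise product with the kernel and sum: 0·-1 + 2·2.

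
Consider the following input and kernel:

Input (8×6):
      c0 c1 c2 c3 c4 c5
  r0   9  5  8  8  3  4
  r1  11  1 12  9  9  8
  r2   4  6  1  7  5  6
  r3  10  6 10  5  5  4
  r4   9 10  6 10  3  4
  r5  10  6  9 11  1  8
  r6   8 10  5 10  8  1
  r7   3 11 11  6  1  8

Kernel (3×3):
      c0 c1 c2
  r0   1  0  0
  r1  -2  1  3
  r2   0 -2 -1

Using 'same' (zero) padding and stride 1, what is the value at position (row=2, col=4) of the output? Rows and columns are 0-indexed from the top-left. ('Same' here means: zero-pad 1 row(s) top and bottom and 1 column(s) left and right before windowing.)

4

The receptive field on the zero-padded input at this output position is [9 9 8 / 7 5 6 / 5 5 4]. Elementwise product with the kernel and sum: 9·1 + 7·-2 + 5·1 + 6·3 + 5·-2 + 4·-1.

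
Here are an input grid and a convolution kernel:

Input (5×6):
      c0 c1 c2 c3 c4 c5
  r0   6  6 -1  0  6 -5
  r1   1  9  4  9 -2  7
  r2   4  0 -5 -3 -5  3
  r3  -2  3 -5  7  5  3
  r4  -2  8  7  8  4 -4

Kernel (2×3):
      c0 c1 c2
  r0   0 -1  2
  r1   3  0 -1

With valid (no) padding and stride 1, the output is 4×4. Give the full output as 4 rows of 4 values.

Output[0,0]: The receptive field on the input at this output position is [6 6 -1 / 1 9 4]. Elementwise product with the kernel and sum: 6·-1 + -1·2 + 1·3 + 4·-1.
Output[0,1]: The receptive field on the input at this output position is [6 -1 0 / 9 4 9]. Elementwise product with the kernel and sum: -1·-1 + 0·2 + 9·3 + 9·-1.

-9 19 26 4
16 17 -23 4
-11 1 -27 29
-26 35 20 29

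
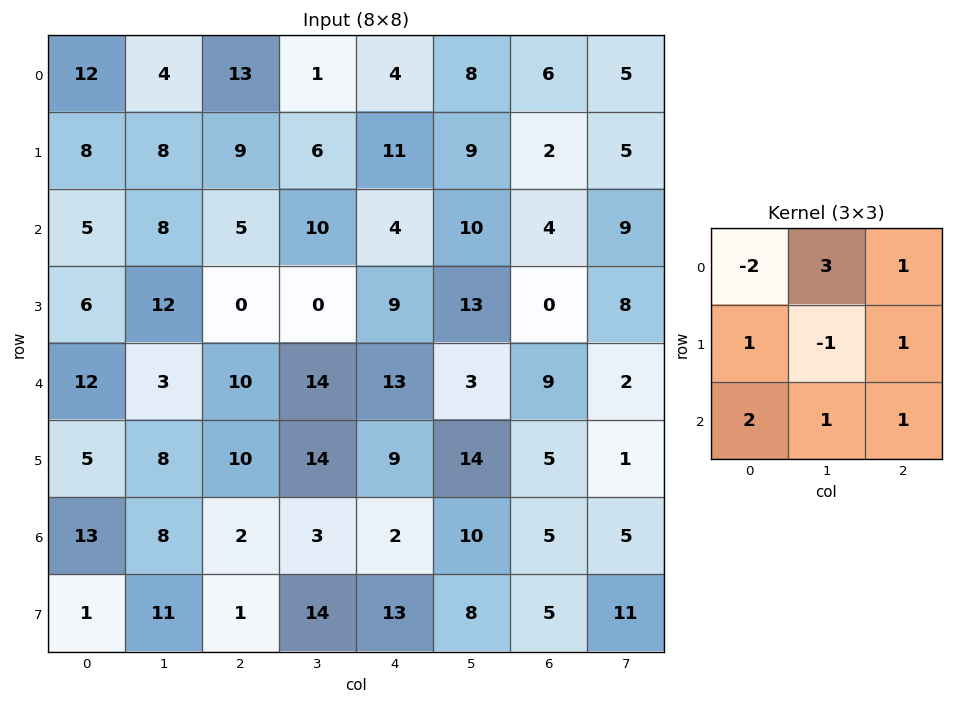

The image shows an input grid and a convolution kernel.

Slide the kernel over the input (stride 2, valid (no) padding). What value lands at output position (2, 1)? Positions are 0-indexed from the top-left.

49

The receptive field on the input at this output position is [10 14 13 / 10 14 9 / 2 3 2]. Elementwise product with the kernel and sum: 10·-2 + 14·3 + 13·1 + 10·1 + 14·-1 + 9·1 + 2·2 + 3·1 + 2·1.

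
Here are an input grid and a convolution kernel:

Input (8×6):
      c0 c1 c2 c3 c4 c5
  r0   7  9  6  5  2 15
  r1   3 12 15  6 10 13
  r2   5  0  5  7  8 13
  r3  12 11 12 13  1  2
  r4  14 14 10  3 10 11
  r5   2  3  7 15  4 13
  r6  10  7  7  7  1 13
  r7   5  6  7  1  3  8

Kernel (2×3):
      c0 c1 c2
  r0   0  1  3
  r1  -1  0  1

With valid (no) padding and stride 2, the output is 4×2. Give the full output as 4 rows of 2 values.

Output[0,0]: The receptive field on the input at this output position is [7 9 6 / 3 12 15]. Elementwise product with the kernel and sum: 9·1 + 6·3 + 3·-1 + 15·1.

39 6
15 20
49 30
30 6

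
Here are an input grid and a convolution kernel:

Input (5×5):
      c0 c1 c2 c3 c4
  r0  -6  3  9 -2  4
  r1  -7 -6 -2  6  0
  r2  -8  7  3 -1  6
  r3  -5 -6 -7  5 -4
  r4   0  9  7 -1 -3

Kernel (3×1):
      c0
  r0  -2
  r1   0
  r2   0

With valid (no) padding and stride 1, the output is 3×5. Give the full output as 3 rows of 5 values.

Output[0,0]: The receptive field on the input at this output position is [-6 / -7 / -8]. Elementwise product with the kernel and sum: -6·-2.
Output[0,1]: The receptive field on the input at this output position is [3 / -6 / 7]. Elementwise product with the kernel and sum: 3·-2.

12 -6 -18 4 -8
14 12 4 -12 0
16 -14 -6 2 -12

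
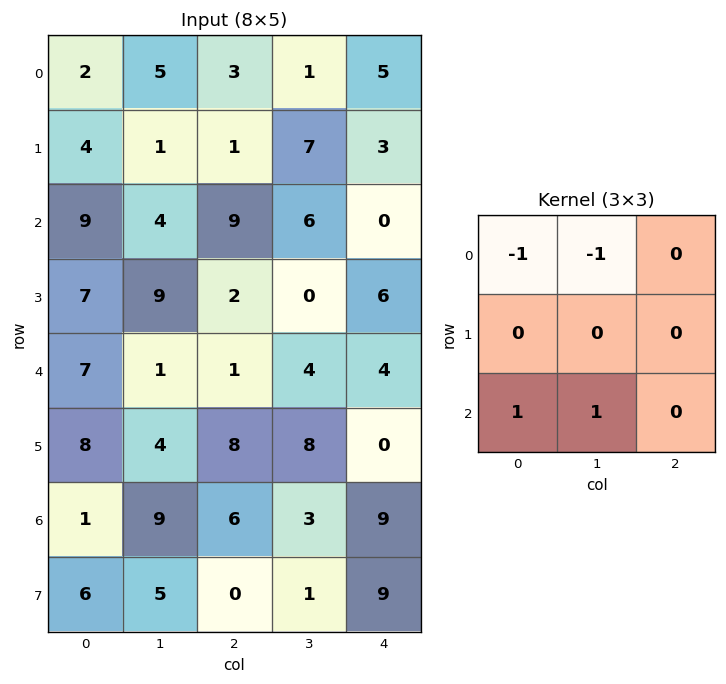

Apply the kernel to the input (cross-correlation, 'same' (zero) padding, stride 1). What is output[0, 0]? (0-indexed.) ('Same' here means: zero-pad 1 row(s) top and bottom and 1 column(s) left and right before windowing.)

4

The receptive field on the zero-padded input at this output position is [0 0 0 / 0 2 5 / 0 4 1]. Elementwise product with the kernel and sum: 0·-1 + 0·-1 + 0·1 + 4·1.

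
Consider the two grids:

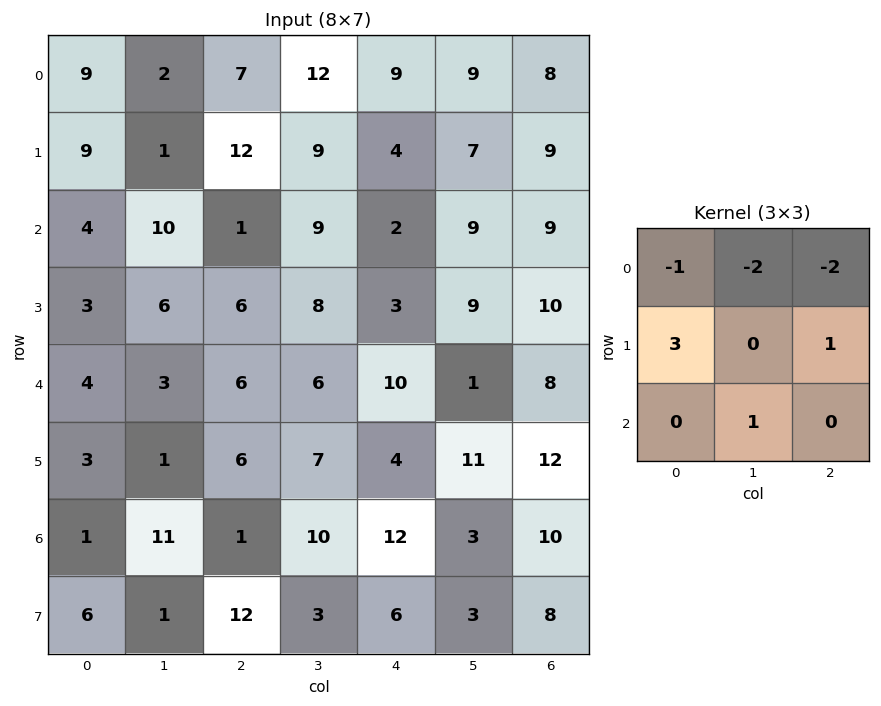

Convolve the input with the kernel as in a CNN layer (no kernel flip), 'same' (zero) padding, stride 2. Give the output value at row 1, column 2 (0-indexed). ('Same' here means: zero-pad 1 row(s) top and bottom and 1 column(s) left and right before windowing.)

8

The receptive field on the zero-padded input at this output position is [9 4 7 / 9 2 9 / 8 3 9]. Elementwise product with the kernel and sum: 9·-1 + 4·-2 + 7·-2 + 9·3 + 9·1 + 3·1.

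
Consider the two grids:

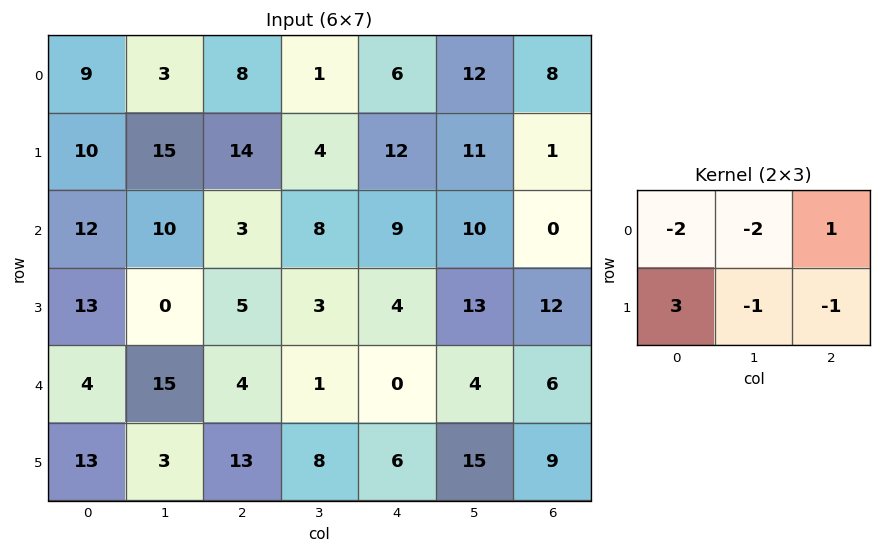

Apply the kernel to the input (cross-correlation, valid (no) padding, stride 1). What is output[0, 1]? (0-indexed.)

The receptive field on the input at this output position is [3 8 1 / 15 14 4]. Elementwise product with the kernel and sum: 3·-2 + 8·-2 + 1·1 + 15·3 + 14·-1 + 4·-1.

6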